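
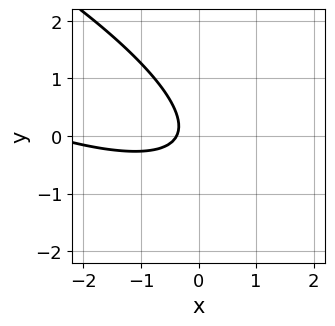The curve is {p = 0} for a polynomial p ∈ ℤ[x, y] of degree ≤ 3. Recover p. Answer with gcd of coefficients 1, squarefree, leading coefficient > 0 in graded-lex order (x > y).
(a) deg p = 2. A generic line meets the curve in up to 2 points.
(b) Checking where it meets the axes: the curve avoids every integer y-axis point in the box.
(c) Solving for integer coefficients yields p as stated.

x^2 + 3*x*y + 3*y^2 + 3*x + 1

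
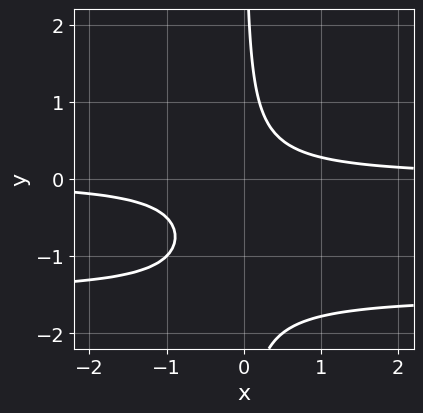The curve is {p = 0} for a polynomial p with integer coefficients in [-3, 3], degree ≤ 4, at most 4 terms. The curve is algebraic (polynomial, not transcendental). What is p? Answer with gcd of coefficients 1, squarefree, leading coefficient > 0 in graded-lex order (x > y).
(a) deg p = 3.
(b) Checking where it meets the axes: no x-intercept at any integer in the box; it misses every integer gridline on the y-axis.
(c) Assembling these constraints gives the stated polynomial.

2*x*y^2 + 3*x*y - 1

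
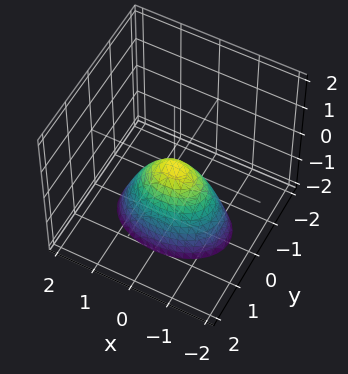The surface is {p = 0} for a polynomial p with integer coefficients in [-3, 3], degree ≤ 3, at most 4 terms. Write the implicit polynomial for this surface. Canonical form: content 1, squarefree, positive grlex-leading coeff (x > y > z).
1. Degree: a single bowl opening along one axis; a quadric, so deg p = 2.
2. Symmetries: the y ↦ −y reflection is a symmetry, so y appears only in even powers; mirror symmetry x ↦ −x ⇒ only even powers of x.
3. From the visible intercepts: it meets the x-axis at x = 0 (among the integer gridlines); one y-axis crossing is at y = 0.
4. These observations pin down the coefficients.

x^2 + 2*y^2 + z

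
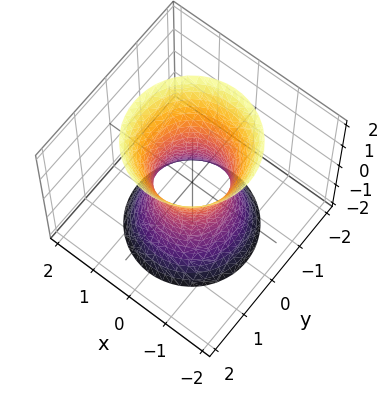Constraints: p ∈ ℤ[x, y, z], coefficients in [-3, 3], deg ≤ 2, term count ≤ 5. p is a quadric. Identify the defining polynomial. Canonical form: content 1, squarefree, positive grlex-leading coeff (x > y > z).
(a) Degree: an hourglass — one-sheet hyperboloid; a quadric, so deg p = 2.
(b) Symmetries: it's symmetric under z → −z, forcing even powers of z; the surface is invariant under rotation about z: p = q(x² + y², z).
(c) Reading off the gridlines: a circular section at z = -2 has radius between 1 and 2; the surface avoids every integer z-axis point in the box.
(d) Putting this together gives p.

3*x^2 + 3*y^2 - z^2 - 2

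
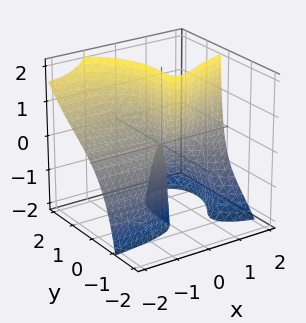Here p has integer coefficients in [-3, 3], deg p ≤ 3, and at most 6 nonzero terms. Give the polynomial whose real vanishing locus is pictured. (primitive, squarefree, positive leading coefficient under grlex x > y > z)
(a) Degree: the shape is more complex than any degree-2 surface, so deg p = 3.
(b) Reading off the gridlines: the visible z-axis segment lies entirely on the surface; every point of the x-axis in the box is on the surface; it crosses the y-axis at the gridline y = 0.
(c) Matching integer coefficients to the picture gives p.

3*x^2*y - 2*x^2*z + 3*x*y*z + 2*y^3 + 3*x*z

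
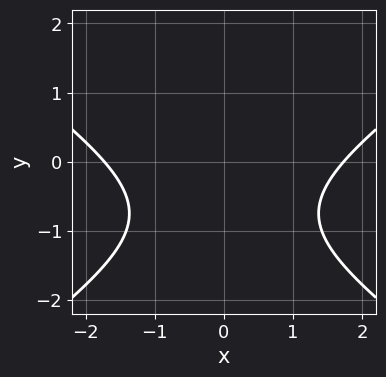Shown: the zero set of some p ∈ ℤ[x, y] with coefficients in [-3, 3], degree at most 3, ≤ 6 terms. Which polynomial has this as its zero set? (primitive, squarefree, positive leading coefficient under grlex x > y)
x^2 - 2*y^2 - 3*y - 3

Degree: the shape is more complex than any degree-1 curve, so deg p = 2.
Symmetries: the x ↦ −x reflection is a symmetry, so x appears only in even powers.
Checking where it meets the axes: it misses every integer gridline on the y-axis.
Solving for integer coefficients yields p as stated.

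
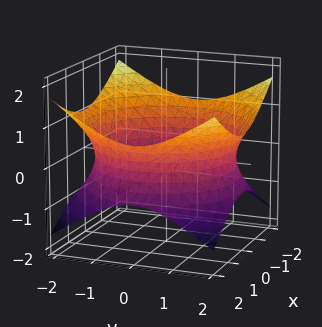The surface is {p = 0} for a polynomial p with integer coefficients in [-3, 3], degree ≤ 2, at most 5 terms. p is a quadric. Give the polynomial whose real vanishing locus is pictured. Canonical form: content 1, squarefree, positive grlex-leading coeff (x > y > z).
First, the degree is 2 — an hourglass — one-sheet hyperboloid; a quadric.
Next, symmetries: the z-axis is an axis of rotation, so x and y enter only as x² + y²; it's symmetric under z → −z, forcing even powers of z.
Then, observable constraints: it misses every integer gridline on the z-axis; a circular section at z = 0 has radius between 1 and 2.
Finally, solving for integer coefficients yields p as stated.

x^2 + y^2 - 2*z^2 - 3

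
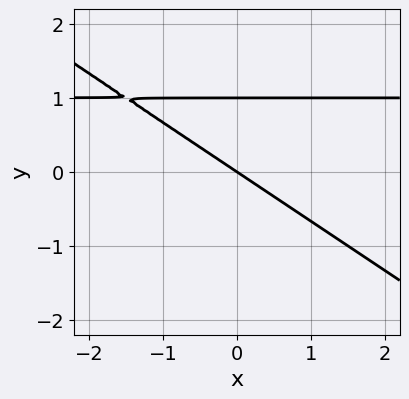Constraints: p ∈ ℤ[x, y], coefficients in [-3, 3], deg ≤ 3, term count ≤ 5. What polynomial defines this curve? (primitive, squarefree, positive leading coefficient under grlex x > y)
2*x*y + 3*y^2 - 2*x - 3*y

The degree is 2 — no degree-1 curve has this shape.
Against the integer gridlines: one x-axis crossing is at x = 0; among the integer gridlines, it crosses the y-axis at y ∈ {0, 1}.
These observations pin down the coefficients.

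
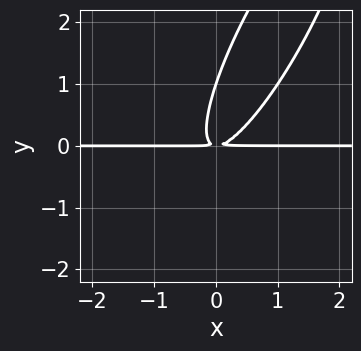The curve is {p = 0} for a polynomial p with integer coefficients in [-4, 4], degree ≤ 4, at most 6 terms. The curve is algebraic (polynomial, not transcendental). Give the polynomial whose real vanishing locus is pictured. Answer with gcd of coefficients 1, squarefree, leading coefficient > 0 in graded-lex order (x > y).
The degree is 3 — no degree-2 curve has this shape.
Against the integer gridlines: one y-axis crossing is at y = 1; every point of the x-axis in the box is on the curve.
Assembling these constraints gives the stated polynomial.

3*x^2*y - 3*x*y^2 + y^3 - y^2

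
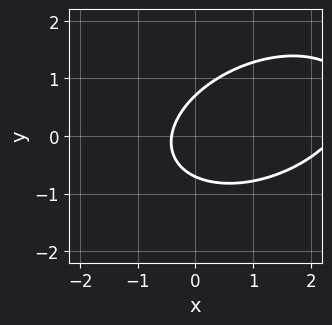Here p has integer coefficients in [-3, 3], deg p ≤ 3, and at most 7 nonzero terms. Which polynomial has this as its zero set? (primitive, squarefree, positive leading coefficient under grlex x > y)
x^2 - x*y + 2*y^2 - 2*x - 1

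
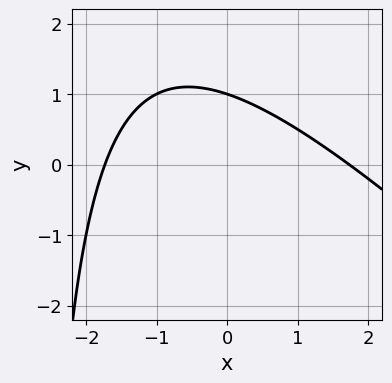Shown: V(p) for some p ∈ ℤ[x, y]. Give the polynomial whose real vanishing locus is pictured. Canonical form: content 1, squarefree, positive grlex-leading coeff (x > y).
1. Degree: the shape is more complex than any degree-1 curve, so deg p = 2.
2. Reading off the gridlines: it meets the y-axis at y = 1 (among the integer gridlines).
3. Assembling these constraints gives the stated polynomial.

x^2 + x*y + 3*y - 3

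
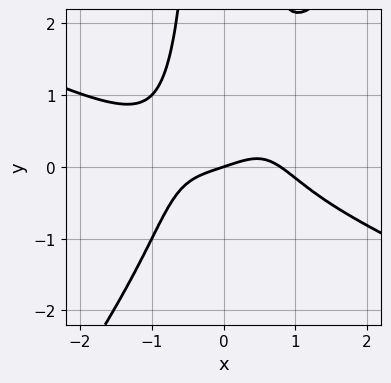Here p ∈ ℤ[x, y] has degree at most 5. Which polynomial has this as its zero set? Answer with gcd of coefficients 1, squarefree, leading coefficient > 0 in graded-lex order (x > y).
2*x^4 + 3*x^3*y - 3*x^2*y^2 - x + 3*y

(a) deg p = 4. No degree-3 curve has this shape.
(b) Checking where it meets the axes: it crosses the x-axis at the gridline x = 0; it meets the y-axis at y = 0 (among the integer gridlines).
(c) Matching integer coefficients to the picture gives p.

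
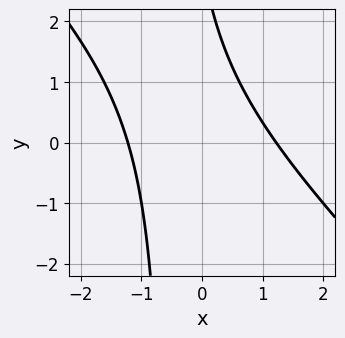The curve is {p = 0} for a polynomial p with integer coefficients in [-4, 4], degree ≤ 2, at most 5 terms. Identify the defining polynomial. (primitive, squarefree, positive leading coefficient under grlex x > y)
2*x^2 + 2*x*y + y - 3

(a) deg p = 2.
(b) Checking where it meets the axes: no y-intercept at any integer in the box.
(c) These observations pin down the coefficients.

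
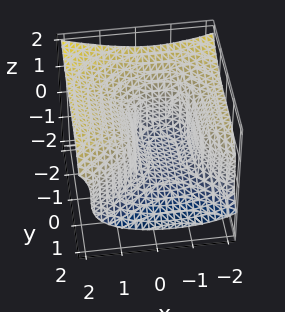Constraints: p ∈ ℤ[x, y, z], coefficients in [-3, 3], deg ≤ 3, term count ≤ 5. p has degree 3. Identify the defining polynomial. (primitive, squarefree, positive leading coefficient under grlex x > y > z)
(a) Degree: no degree-2 surface has this shape, so deg p = 3.
(b) From the axis intercepts and sections: one y-axis crossing is at y = -1.
(c) Together with the visible shape, these determine p as stated.

y^3 + 3*z^3 - 2*x^2 - 2*x + 1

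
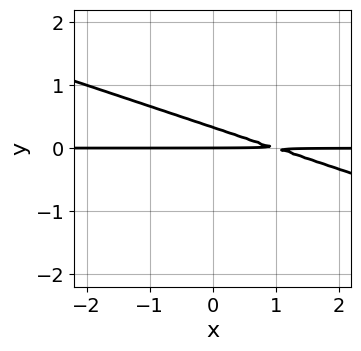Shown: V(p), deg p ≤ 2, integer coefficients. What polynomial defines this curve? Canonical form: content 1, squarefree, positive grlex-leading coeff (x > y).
x*y + 3*y^2 - y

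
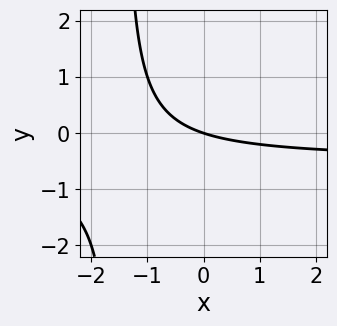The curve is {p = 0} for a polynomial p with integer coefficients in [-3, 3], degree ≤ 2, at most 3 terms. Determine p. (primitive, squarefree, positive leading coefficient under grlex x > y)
2*x*y + x + 3*y

deg p = 2.
Checking where it meets the axes: it crosses the y-axis at the gridline y = 0; one x-axis crossing is at x = 0.
The integer polynomial consistent with all of this is the stated p.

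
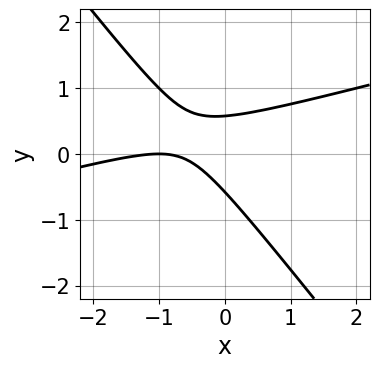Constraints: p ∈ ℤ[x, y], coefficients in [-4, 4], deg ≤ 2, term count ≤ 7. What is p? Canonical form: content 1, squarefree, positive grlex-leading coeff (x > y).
x^2 - 3*x*y - 3*y^2 + 2*x + 1

1. Degree: no degree-1 curve has this shape, so deg p = 2.
2. Reading off the gridlines: one x-axis crossing is at x = -1.
3. Matching integer coefficients to the picture gives p.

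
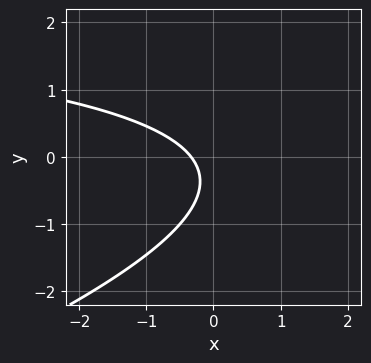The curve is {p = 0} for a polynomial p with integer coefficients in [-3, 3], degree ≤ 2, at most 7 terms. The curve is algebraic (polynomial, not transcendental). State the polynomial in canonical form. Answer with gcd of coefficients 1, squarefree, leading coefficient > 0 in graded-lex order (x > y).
Degree: a generic line meets the curve in up to 2 points, so deg p = 2.
From the axis intercepts and sections: no y-intercept at any integer in the box.
The integer polynomial consistent with all of this is the stated p.

x*y - 3*y^2 - 3*x - 2*y - 1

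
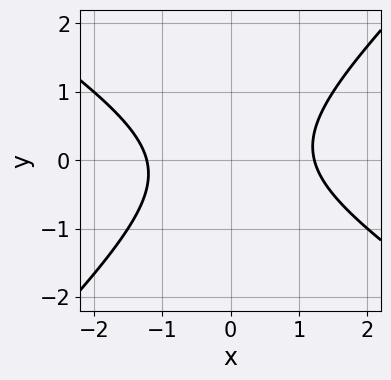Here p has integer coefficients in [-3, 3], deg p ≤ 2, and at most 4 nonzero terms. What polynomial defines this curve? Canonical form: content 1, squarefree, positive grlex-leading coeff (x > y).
(a) Degree: a generic line meets the curve in up to 2 points, so deg p = 2.
(b) From the visible intercepts: no y-intercept at any integer in the box.
(c) Assembling these constraints gives the stated polynomial.

2*x^2 + x*y - 3*y^2 - 3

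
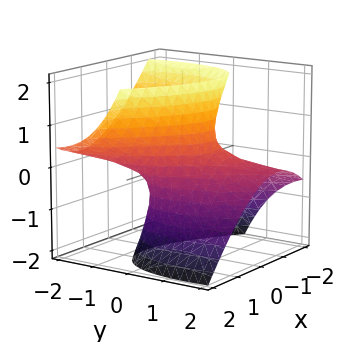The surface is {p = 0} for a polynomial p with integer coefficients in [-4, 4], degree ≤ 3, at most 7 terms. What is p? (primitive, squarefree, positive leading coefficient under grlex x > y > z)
First, degree: the shape is more complex than any degree-1 surface, so deg p = 2.
Next, checking where it meets the axes: the surface avoids every integer z-axis point in the box; the y-axis gridline crossings are at y ∈ {-1, 1}.
Finally, these observations pin down the coefficients.

2*x^2 + 2*x*y + y^2 + 3*y*z - z^2 - 1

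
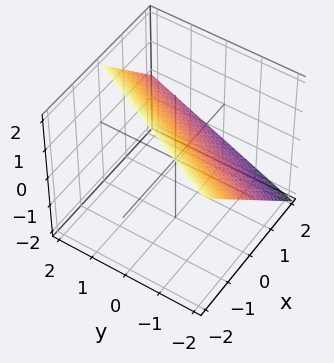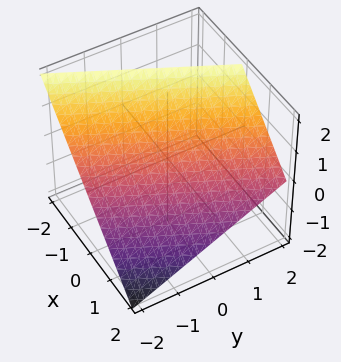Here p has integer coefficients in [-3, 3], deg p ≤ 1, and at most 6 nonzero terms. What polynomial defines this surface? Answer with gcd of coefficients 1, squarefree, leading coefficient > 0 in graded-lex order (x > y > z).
2*x - y + 2*z - 2

The degree is 1 — the surface is flat (a plane).
Against the integer gridlines: it meets the x-axis at x = 1 (among the integer gridlines); it crosses the y-axis at the gridline y = -2; it meets the z-axis at z = 1 (among the integer gridlines).
Fitting integer coefficients to these (and the overall shape) gives p.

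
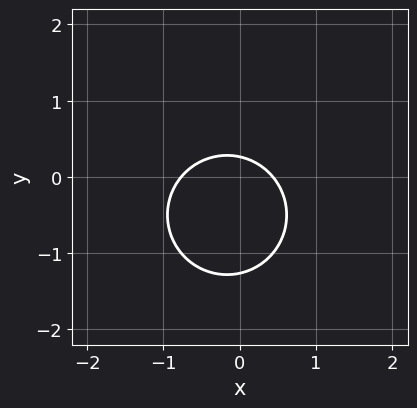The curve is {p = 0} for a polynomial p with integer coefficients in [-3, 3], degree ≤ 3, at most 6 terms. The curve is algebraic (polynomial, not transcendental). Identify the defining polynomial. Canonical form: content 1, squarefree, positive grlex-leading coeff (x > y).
3*x^2 + 3*y^2 + x + 3*y - 1

(a) deg p = 2. A generic line meets the curve in up to 2 points.
(b) The integer polynomial consistent with all of this is the stated p.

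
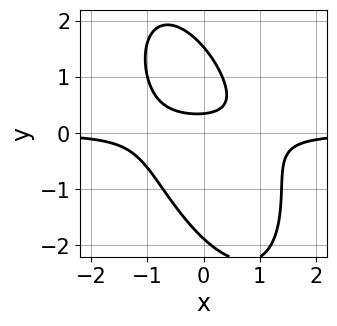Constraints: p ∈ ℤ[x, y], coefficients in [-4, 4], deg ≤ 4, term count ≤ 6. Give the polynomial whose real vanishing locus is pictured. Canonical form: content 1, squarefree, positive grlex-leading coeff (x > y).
3*x^2*y + 2*x*y^2 + y^3 - 3*y + 1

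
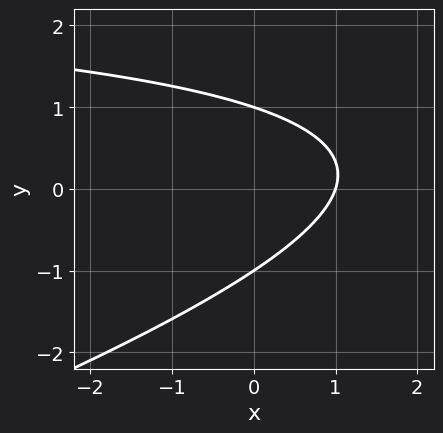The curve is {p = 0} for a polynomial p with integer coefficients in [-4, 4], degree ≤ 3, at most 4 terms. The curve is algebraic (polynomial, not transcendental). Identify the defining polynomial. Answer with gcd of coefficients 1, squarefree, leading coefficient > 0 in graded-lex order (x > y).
x*y - 3*y^2 - 3*x + 3

First, degree: the shape is more complex than any degree-1 curve, so deg p = 2.
Next, from the axis intercepts and sections: among the integer gridlines, it crosses the y-axis at y ∈ {-1, 1}; one x-axis crossing is at x = 1.
Finally, together with the visible shape, these determine p as stated.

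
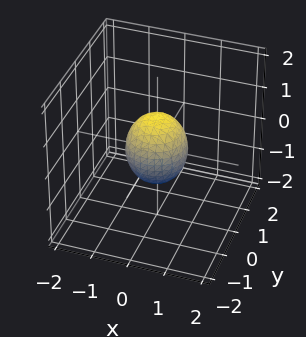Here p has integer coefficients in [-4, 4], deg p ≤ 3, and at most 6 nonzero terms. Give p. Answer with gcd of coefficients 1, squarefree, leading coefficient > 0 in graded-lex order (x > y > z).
3*x^2 + 3*y^2 + 2*z^2 - 2

1. deg p = 2. A closed, bounded, convex surface; a quadric.
2. Symmetries: it's symmetric under z → −z, forcing even powers of z; every cross-section ⟂ z is a circle, so x, y appear only via x² + y².
3. Against the integer gridlines: a circular section at z = 0 has radius between 0 and 1; the z-axis gridline crossings are at z ∈ {-1, 1}.
4. Solving for integer coefficients yields p as stated.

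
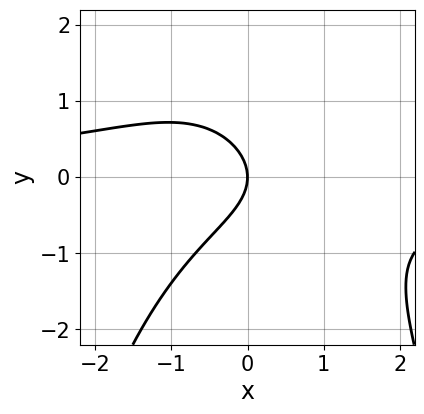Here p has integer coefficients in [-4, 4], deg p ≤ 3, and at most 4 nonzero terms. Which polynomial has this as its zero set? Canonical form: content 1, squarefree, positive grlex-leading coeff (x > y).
First, deg p = 3.
Then, from the visible intercepts: one y-axis crossing is at y = 0; it crosses the x-axis at the gridline x = 0.
Finally, putting this together gives p.

2*x^2*y + 3*y^2 + 3*x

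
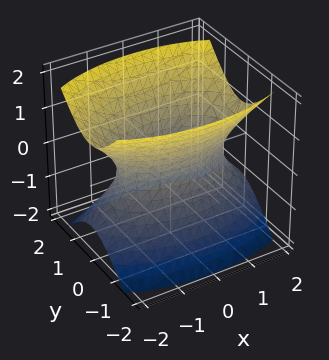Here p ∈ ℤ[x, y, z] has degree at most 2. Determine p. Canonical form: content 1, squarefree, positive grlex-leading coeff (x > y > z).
First, deg p = 2. An hourglass — one-sheet hyperboloid; a quadric.
Then, symmetries: mirror symmetry x ↦ −x ⇒ only even powers of x; the y ↦ −y reflection is a symmetry, so y appears only in even powers; it's symmetric under z → −z, forcing even powers of z.
Next, reading off the gridlines: the surface avoids every integer z-axis point in the box.
Finally, assembling these constraints gives the stated polynomial.

x^2 + 3*y^2 - 2*z^2 - 2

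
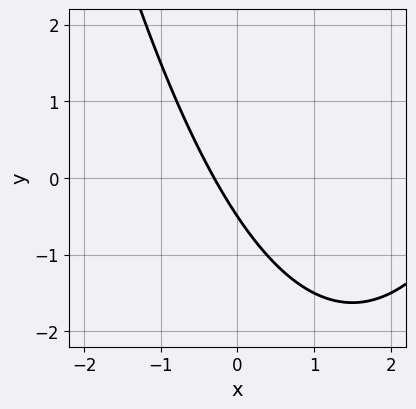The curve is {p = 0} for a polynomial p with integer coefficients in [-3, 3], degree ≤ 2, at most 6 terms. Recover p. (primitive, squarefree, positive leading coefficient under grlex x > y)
First, deg p = 2. A generic line meets the curve in up to 2 points.
Finally, putting this together gives p.

x^2 - 3*x - 2*y - 1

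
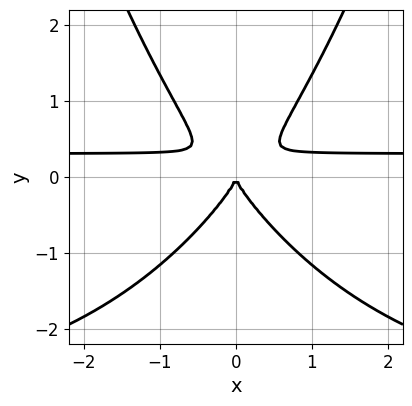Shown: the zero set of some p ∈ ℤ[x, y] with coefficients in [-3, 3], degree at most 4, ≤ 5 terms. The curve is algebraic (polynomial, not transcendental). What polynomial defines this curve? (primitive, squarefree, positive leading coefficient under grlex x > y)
x^2*y^2 + 3*x^2*y - 2*y^3 - x^2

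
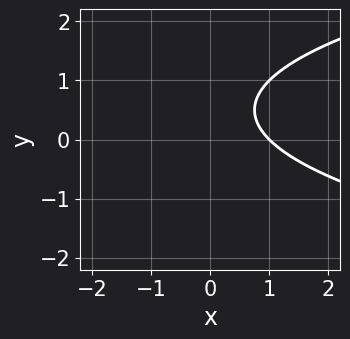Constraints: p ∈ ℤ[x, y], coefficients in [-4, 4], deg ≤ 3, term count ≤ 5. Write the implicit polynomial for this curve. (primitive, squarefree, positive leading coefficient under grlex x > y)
y^2 - x - y + 1

(a) The degree is 2 — a generic line meets the curve in up to 2 points.
(b) From the axis intercepts and sections: it crosses the x-axis at the gridline x = 1; it misses every integer gridline on the y-axis.
(c) These observations pin down the coefficients.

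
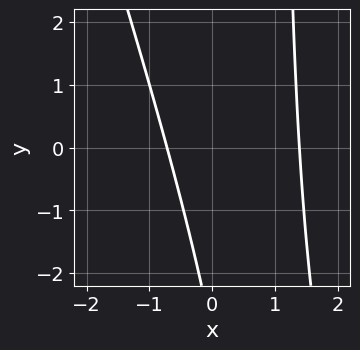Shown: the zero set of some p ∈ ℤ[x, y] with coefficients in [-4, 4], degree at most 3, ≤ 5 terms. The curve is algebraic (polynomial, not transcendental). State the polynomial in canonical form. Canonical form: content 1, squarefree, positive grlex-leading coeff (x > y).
First, the degree is 2 — no degree-1 curve has this shape.
Then, from the visible intercepts: the curve avoids every integer y-axis point in the box.
Finally, putting this together gives p.

3*x^2 + x*y - 2*x - y - 3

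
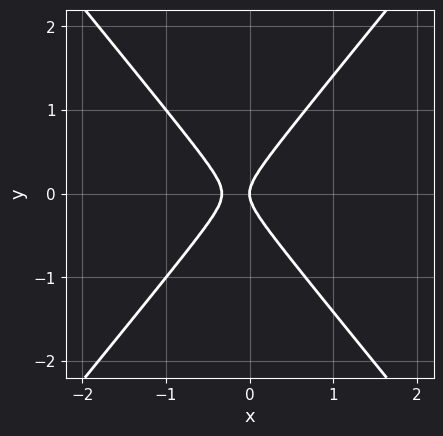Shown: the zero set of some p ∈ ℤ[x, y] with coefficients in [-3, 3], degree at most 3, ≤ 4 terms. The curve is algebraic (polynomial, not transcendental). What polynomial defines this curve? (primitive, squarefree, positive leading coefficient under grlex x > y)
3*x^2 - 2*y^2 + x

deg p = 2.
Symmetries: it's symmetric under y → −y, forcing even powers of y.
From the axis intercepts and sections: it crosses the x-axis at the gridline x = 0; it meets the y-axis at y = 0 (among the integer gridlines).
Matching integer coefficients to the picture gives p.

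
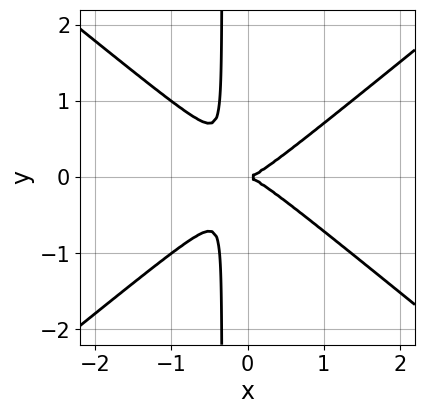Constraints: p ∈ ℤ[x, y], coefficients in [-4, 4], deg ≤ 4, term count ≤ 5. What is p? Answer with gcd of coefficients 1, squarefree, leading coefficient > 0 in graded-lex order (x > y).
2*x^3 - 3*x*y^2 - y^2

First, the degree is 3 — a generic line meets the curve in up to 3 points.
Then, symmetries: mirror symmetry y ↦ −y ⇒ only even powers of y.
Next, against the integer gridlines: it crosses the x-axis at the gridline x = 0; it crosses the y-axis at the gridline y = 0.
Finally, the integer polynomial consistent with all of this is the stated p.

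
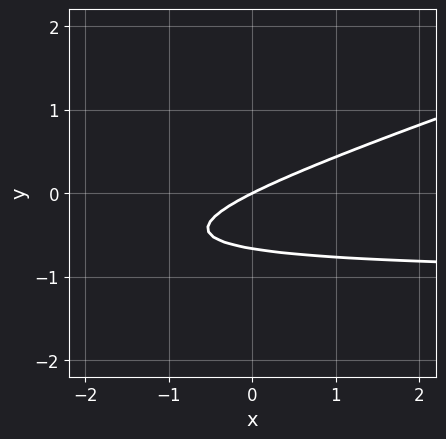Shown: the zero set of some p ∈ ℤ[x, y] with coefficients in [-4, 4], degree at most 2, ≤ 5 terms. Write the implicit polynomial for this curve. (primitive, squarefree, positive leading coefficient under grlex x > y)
x*y - 3*y^2 + x - 2*y

deg p = 2.
Observable constraints: it meets the x-axis at x = 0 (among the integer gridlines); it meets the y-axis at y = 0 (among the integer gridlines).
Matching integer coefficients to the picture gives p.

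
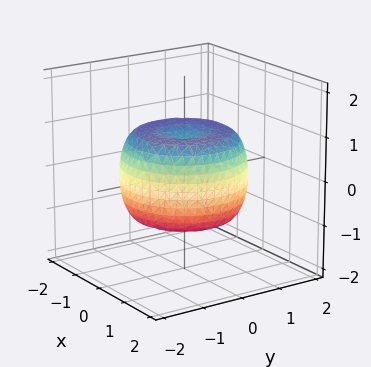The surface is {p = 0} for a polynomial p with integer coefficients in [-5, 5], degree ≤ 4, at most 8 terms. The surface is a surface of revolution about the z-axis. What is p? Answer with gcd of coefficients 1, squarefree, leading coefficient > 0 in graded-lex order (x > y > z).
2*x^4 + 4*x^2*y^2 + 2*y^4 - 3*x^2 - 3*y^2 + 3*z^2 - 2

Degree: the shape is more complex than any degree-3 surface, so deg p = 4.
By symmetry, the surface is invariant under rotation about z: p = q(x² + y², z).
From the axis intercepts and sections: a circular section at z = 1 has radius between 0 and 1.
Solving for integer coefficients yields p as stated.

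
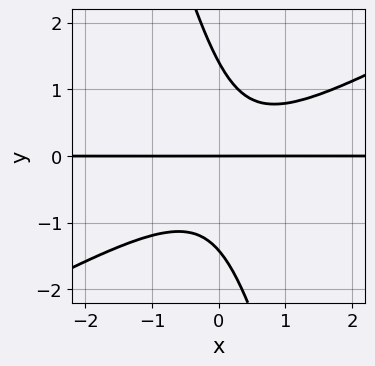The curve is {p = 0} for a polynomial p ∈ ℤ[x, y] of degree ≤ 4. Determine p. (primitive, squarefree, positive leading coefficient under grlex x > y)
1. deg p = 3.
2. From the visible intercepts: one y-axis crossing is at y = 0; the visible x-axis segment lies entirely on the curve.
3. Assembling these constraints gives the stated polynomial.

2*x^2*y - 3*x*y^2 - y^3 - x*y + 2*y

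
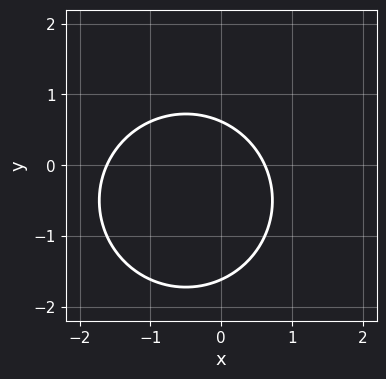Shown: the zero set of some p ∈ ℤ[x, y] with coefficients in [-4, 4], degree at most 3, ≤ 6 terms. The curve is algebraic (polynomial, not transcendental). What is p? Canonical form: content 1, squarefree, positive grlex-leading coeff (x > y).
First, the degree is 2 — no degree-1 curve has this shape.
Finally, solving for integer coefficients yields p as stated.

x^2 + y^2 + x + y - 1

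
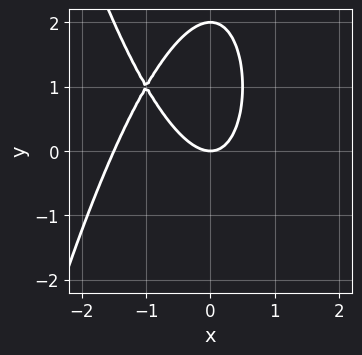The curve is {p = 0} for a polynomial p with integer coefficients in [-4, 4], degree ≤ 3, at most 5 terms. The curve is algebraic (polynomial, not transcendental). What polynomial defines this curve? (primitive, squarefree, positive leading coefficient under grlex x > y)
deg p = 3.
Against the integer gridlines: one x-axis crossing is at x = 0; the y-axis gridline crossings are at y ∈ {0, 2}.
Putting this together gives p.

2*x^3 + 3*x^2 + y^2 - 2*y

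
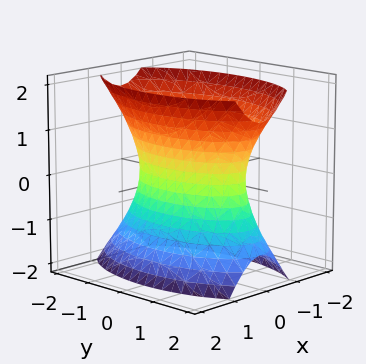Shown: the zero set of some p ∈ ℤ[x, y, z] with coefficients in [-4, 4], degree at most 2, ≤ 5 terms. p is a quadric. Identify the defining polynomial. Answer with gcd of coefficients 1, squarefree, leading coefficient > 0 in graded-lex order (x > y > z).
First, deg p = 2.
Then, symmetries: the z ↦ −z reflection is a symmetry, so z appears only in even powers; it's symmetric under x → −x, forcing even powers of x; the y ↦ −y reflection is a symmetry, so y appears only in even powers.
Next, from the axis intercepts and sections: no z-intercept at any integer in the box.
Finally, solving for integer coefficients yields p as stated.

3*x^2 + y^2 - z^2 - 2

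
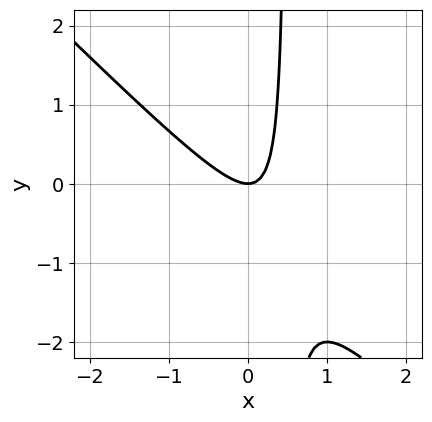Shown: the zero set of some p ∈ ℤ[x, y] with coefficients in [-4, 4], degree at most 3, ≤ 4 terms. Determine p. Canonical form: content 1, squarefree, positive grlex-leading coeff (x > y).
(a) Degree: a generic line meets the curve in up to 2 points, so deg p = 2.
(b) From the visible intercepts: one y-axis crossing is at y = 0; it meets the x-axis at x = 0 (among the integer gridlines).
(c) Assembling these constraints gives the stated polynomial.

2*x^2 + 2*x*y - y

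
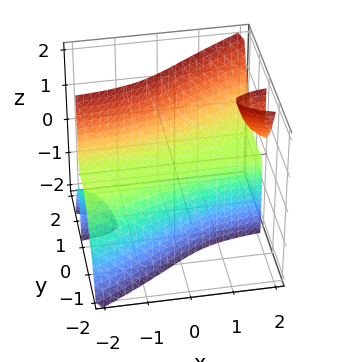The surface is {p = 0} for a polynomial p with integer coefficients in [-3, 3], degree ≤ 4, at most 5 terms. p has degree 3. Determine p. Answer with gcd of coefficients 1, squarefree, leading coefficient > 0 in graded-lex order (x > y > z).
x*y^2 + 2*x*y*z - 3*y^3 + z

First, I count 3 distinct pieces.
Then, the degree is 3 — a generic line meets the surface in up to 3 points.
Then, reading off the gridlines: every point of the x-axis in the box is on the surface; it meets the z-axis at z = 0 (among the integer gridlines); one y-axis crossing is at y = 0.
Finally, fitting integer coefficients to these (and the overall shape) gives p.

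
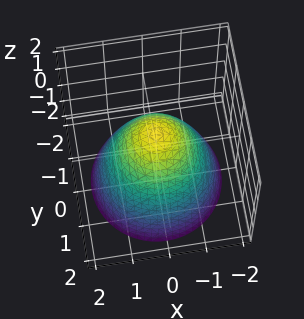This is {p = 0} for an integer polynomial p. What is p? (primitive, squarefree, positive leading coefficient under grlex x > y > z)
1. The degree is 2 — a generic line meets the surface in up to 2 points.
2. Symmetry: the z-axis is an axis of rotation, so x and y enter only as x² + y².
3. Against the integer gridlines: a circular section at z = -2 has radius between 1 and 2; it crosses the z-axis at the gridline z = 1.
4. Solving for integer coefficients yields p as stated.

x^2 + y^2 + z - 1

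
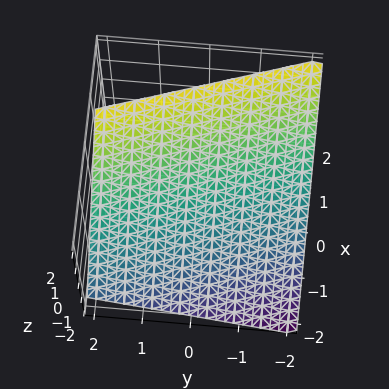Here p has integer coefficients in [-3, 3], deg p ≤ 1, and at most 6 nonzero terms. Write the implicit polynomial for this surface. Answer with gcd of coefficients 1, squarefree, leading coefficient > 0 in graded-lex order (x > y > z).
3*x + y - 3*z + 2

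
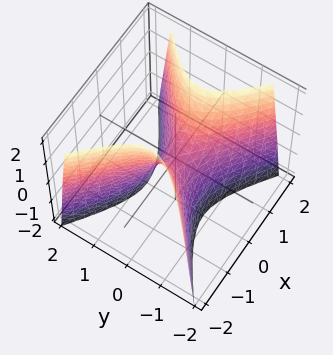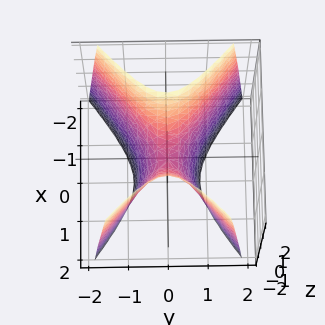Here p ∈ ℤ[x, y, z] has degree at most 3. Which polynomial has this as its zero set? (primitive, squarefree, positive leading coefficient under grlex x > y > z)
2*x^2 - 3*y^2 - z

First, the degree is 2 — a hyperbolic paraboloid; a quadric.
Next, symmetries: mirror symmetry y ↦ −y ⇒ only even powers of y; mirror symmetry x ↦ −x ⇒ only even powers of x.
Then, from the visible intercepts: it crosses the x-axis at the gridline x = 0; it crosses the y-axis at the gridline y = 0; it crosses the z-axis at the gridline z = 0.
Finally, together with the visible shape, these determine p as stated.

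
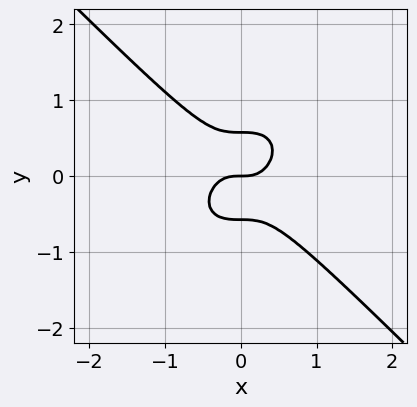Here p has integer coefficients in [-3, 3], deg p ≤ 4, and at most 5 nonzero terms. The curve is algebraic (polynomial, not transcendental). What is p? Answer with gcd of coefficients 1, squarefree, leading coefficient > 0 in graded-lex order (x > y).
3*x^3 + 3*y^3 - y

(a) deg p = 3.
(b) From the axis intercepts and sections: one y-axis crossing is at y = 0; one x-axis crossing is at x = 0.
(c) Fitting integer coefficients to these (and the overall shape) gives p.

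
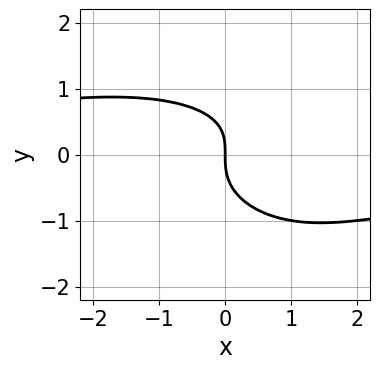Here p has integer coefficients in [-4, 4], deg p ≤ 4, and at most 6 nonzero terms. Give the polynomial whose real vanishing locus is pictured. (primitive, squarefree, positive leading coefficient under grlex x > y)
Degree: the shape is more complex than any degree-3 curve, so deg p = 4.
Checking where it meets the axes: one y-axis crossing is at y = 0; it meets the x-axis at x = 0 (among the integer gridlines).
Matching integer coefficients to the picture gives p.

y^4 + x^2*y + 3*y^3 + 3*x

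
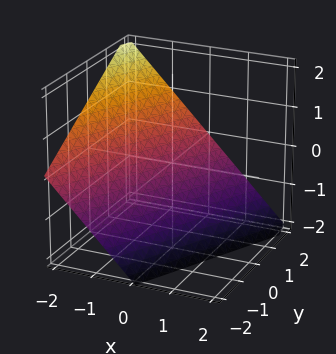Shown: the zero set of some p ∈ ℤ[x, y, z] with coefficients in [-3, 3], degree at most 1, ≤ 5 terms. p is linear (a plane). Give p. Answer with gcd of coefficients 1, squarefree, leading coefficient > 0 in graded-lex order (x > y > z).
2*x - y + 2*z + 2

deg p = 1.
From the visible intercepts: it crosses the x-axis at the gridline x = -1; one y-axis crossing is at y = 2.
Matching integer coefficients to the picture gives p.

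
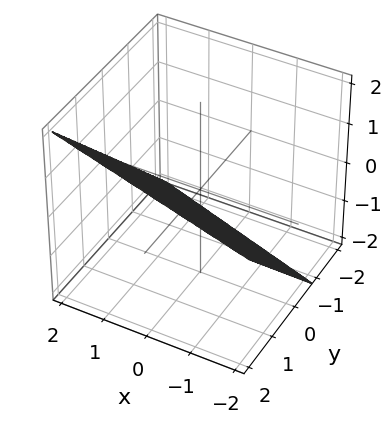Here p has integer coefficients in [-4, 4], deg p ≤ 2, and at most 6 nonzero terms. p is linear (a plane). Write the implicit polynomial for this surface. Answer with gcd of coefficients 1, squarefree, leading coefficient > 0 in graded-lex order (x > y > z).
x + 3*y - 3*z - 2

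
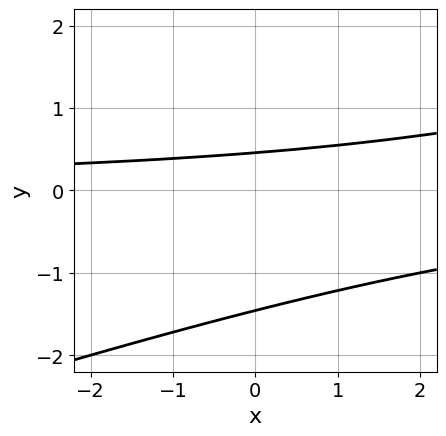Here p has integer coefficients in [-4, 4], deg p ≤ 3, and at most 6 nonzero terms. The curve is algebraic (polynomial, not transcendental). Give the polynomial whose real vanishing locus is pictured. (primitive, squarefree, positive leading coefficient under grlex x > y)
(a) Degree: no degree-1 curve has this shape, so deg p = 2.
(b) Observable constraints: it misses every integer gridline on the x-axis.
(c) Putting this together gives p.

x*y - 3*y^2 - 3*y + 2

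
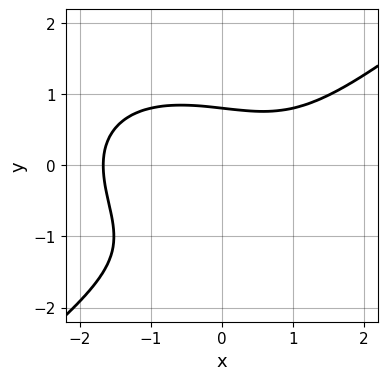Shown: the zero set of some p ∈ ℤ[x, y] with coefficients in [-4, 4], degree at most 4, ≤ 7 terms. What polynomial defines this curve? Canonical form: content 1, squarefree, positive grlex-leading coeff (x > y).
x^3 - 2*y^3 - 3*y^2 - x + 3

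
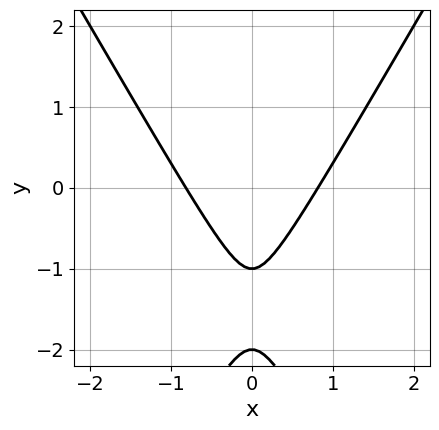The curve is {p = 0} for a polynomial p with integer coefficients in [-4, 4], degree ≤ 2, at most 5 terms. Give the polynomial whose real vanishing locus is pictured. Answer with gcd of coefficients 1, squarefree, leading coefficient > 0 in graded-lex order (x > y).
3*x^2 - y^2 - 3*y - 2

First, deg p = 2. The shape is more complex than any degree-1 curve.
Next, symmetries: mirror symmetry x ↦ −x ⇒ only even powers of x.
Next, reading off the gridlines: among the integer gridlines, it crosses the y-axis at y ∈ {-2, -1}.
Finally, solving for integer coefficients yields p as stated.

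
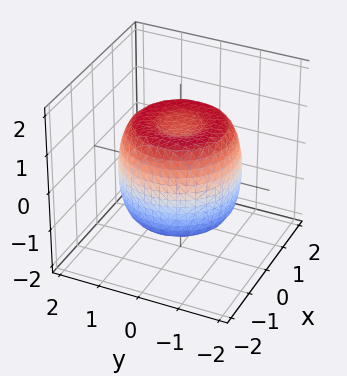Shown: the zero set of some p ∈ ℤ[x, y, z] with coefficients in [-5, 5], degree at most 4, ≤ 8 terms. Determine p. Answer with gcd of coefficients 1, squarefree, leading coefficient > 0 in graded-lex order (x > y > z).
2*x^4 + 4*x^2*y^2 + 2*y^4 - 3*x^2 - 3*y^2 + 2*z^2 - 2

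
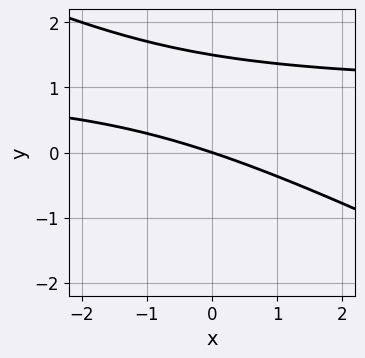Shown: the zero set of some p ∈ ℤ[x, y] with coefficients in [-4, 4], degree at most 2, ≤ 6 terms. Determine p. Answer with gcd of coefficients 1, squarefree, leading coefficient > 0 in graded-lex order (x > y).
x*y + 2*y^2 - x - 3*y

deg p = 2. The shape is more complex than any degree-1 curve.
Checking where it meets the axes: it crosses the y-axis at the gridline y = 0; one x-axis crossing is at x = 0.
Assembling these constraints gives the stated polynomial.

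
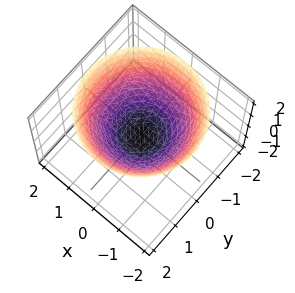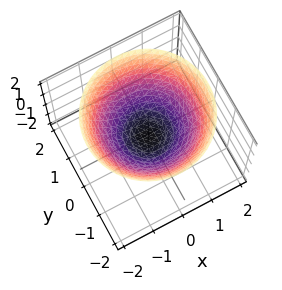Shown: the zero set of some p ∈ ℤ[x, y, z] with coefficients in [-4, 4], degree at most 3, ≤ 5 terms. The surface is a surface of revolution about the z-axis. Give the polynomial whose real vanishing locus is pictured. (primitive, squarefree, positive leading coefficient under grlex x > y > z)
2*x^2 + 2*y^2 - 3*z - 1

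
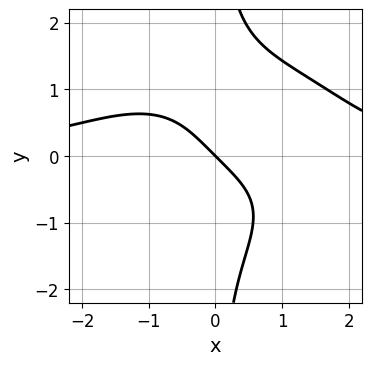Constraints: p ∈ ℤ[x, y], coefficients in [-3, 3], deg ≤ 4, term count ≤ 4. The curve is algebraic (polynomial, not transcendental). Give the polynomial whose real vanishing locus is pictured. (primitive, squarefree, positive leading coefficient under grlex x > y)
(a) deg p = 4. No degree-3 curve has this shape.
(b) Checking where it meets the axes: one x-axis crossing is at x = 0; it meets the y-axis at y = 0 (among the integer gridlines).
(c) Together with the visible shape, these determine p as stated.

x^3*y + 2*x*y^3 - 3*x - 3*y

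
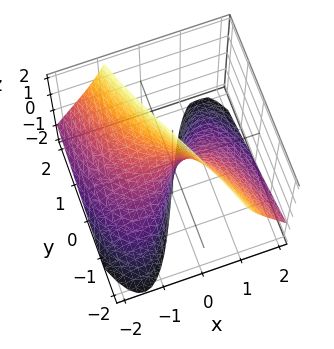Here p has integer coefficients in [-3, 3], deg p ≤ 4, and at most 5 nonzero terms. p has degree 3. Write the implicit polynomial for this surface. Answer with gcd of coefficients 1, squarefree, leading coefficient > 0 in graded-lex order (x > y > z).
First, deg p = 3. No degree-2 surface has this shape.
Then, observable constraints: it meets the y-axis at y = 0 (among the integer gridlines); it meets the x-axis at x = 0 (among the integer gridlines); every point of the z-axis in the box is on the surface.
Finally, fitting integer coefficients to these (and the overall shape) gives p.

x^3 + 3*x*z + 3*y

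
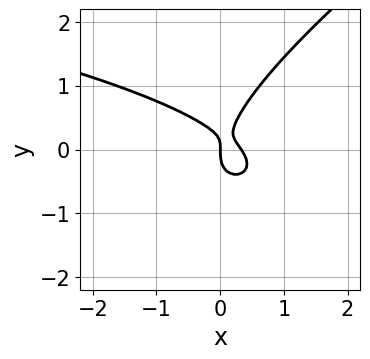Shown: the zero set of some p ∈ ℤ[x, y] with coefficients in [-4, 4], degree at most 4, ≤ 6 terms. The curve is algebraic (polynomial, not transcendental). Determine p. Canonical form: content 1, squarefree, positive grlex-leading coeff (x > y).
2*x*y^2 - 3*y^3 + 3*x^2 + 2*x*y - x

deg p = 3. A generic line meets the curve in up to 3 points.
Against the integer gridlines: it meets the y-axis at y = 0 (among the integer gridlines); one x-axis crossing is at x = 0.
These observations pin down the coefficients.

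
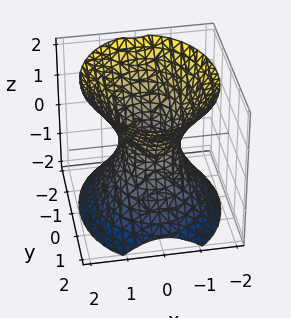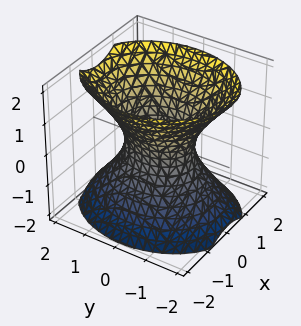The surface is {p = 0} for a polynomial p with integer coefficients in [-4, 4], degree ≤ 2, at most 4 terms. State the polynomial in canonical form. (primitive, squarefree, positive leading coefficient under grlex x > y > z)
3*x^2 + 2*y^2 - 2*z^2 - 2

1. The degree is 2 — one connected sheet with a waist; a quadric.
2. Symmetries: mirror symmetry y ↦ −y ⇒ only even powers of y; the x ↦ −x reflection is a symmetry, so x appears only in even powers; it's symmetric under z → −z, forcing even powers of z.
3. Reading off the gridlines: the y-axis gridline crossings are at y ∈ {-1, 1}; no z-intercept at any integer in the box.
4. Solving for integer coefficients yields p as stated.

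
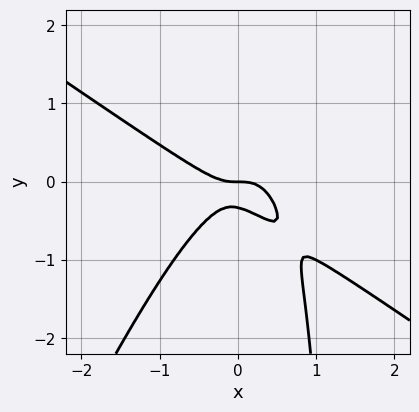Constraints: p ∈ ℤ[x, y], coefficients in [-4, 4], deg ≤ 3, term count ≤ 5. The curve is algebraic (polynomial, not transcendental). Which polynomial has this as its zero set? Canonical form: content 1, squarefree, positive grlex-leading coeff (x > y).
3*x^3 + 3*x^2*y - 2*x*y^2 + 3*y^2 + y

First, degree: no degree-2 curve has this shape, so deg p = 3.
Next, from the axis intercepts and sections: it meets the x-axis at x = 0 (among the integer gridlines); it crosses the y-axis at the gridline y = 0.
Finally, together with the visible shape, these determine p as stated.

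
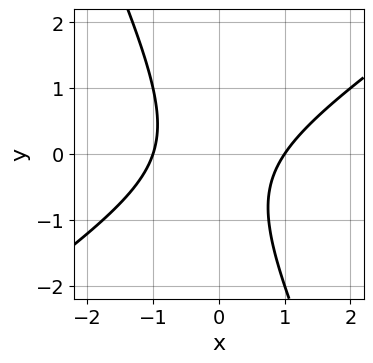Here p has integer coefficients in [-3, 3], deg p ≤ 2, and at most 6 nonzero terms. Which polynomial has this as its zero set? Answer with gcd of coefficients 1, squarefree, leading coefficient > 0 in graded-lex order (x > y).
3*x^2 - 3*x*y - 2*y^2 - y - 3

(a) The degree is 2 — no degree-1 curve has this shape.
(b) From the visible intercepts: among the integer gridlines, it crosses the x-axis at x ∈ {-1, 1}; it misses every integer gridline on the y-axis.
(c) Solving for integer coefficients yields p as stated.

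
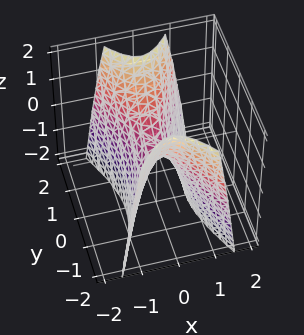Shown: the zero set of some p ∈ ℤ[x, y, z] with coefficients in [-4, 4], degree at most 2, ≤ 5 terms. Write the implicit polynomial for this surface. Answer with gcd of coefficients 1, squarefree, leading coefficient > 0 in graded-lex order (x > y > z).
(a) The degree is 2 — a hyperbolic paraboloid; a quadric.
(b) Symmetries: the x ↦ −x reflection is a symmetry, so x appears only in even powers; it's symmetric under y → −y, forcing even powers of y.
(c) Reading off the gridlines: it crosses the x-axis at the gridline x = 0; one z-axis crossing is at z = 0.
(d) Fitting integer coefficients to these (and the overall shape) gives p.

3*x^2 - y^2 + z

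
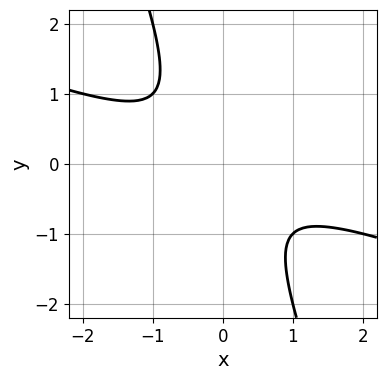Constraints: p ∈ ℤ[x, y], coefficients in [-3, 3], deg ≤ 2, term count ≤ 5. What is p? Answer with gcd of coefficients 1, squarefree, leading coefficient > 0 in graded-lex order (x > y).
(a) Degree: a generic line meets the curve in up to 2 points, so deg p = 2.
(b) Checking where it meets the axes: the curve avoids every integer y-axis point in the box; it misses every integer gridline on the x-axis.
(c) Assembling these constraints gives the stated polynomial.

x^2 + 3*x*y + y^2 + 1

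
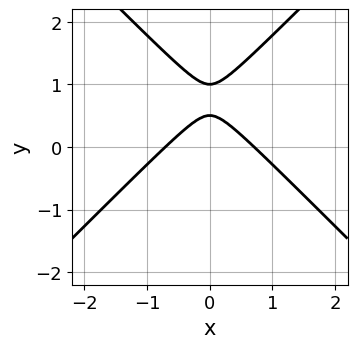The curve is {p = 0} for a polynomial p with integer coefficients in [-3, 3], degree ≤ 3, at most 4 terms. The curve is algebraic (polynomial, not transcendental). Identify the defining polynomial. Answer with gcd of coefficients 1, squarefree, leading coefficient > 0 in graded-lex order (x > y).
(a) Degree: no degree-1 curve has this shape, so deg p = 2.
(b) Symmetries: it's symmetric under x → −x, forcing even powers of x.
(c) Against the integer gridlines: it meets the y-axis at y = 1 (among the integer gridlines).
(d) Assembling these constraints gives the stated polynomial.

2*x^2 - 2*y^2 + 3*y - 1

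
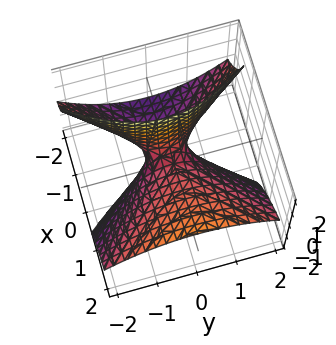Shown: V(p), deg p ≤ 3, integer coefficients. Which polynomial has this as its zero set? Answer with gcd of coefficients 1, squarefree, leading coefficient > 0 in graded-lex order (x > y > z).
x^2 - 2*x*z - y^2 - z

(a) The degree is 2 — the shape is more complex than any degree-1 surface.
(b) Reading off the gridlines: it crosses the y-axis at the gridline y = 0; it crosses the x-axis at the gridline x = 0; one z-axis crossing is at z = 0.
(c) Fitting integer coefficients to these (and the overall shape) gives p.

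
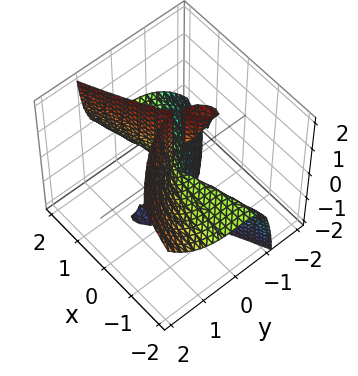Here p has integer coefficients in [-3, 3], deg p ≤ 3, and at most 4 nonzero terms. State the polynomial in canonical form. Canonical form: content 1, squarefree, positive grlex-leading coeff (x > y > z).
2*x^2*z - 3*x*y*z - 3*y^3

I count 2 distinct pieces. They look like related sheets of one shape, so recover p as a whole.
Degree: no degree-2 surface has this shape, so deg p = 3.
Reading off the gridlines: the visible z-axis segment lies entirely on the surface; every point of the x-axis in the box is on the surface; it crosses the y-axis at the gridline y = 0.
The integer polynomial consistent with all of this is the stated p.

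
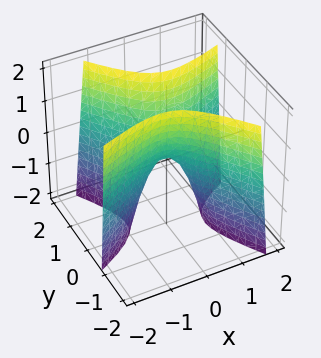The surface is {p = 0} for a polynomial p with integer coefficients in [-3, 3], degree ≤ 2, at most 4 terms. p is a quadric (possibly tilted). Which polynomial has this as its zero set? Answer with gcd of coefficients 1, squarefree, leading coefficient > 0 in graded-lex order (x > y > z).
2*x^2 - 3*x*y - 3*y^2 + z

1. The degree is 2 — a generic line meets the surface in up to 2 points.
2. Checking where it meets the axes: one x-axis crossing is at x = 0; it meets the y-axis at y = 0 (among the integer gridlines); one z-axis crossing is at z = 0.
3. Putting this together gives p.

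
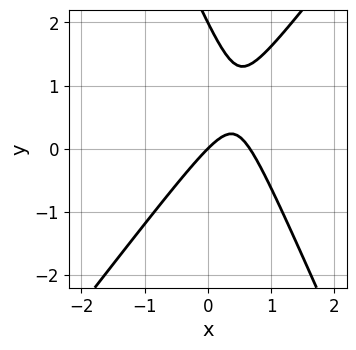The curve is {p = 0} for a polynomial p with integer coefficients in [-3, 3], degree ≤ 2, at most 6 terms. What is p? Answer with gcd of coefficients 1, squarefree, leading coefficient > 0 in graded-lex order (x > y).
3*x^2 - x*y - y^2 - 2*x + 2*y

Degree: no degree-1 curve has this shape, so deg p = 2.
From the axis intercepts and sections: the y-axis gridline crossings are at y ∈ {0, 2}; it meets the x-axis at x = 0 (among the integer gridlines).
Solving for integer coefficients yields p as stated.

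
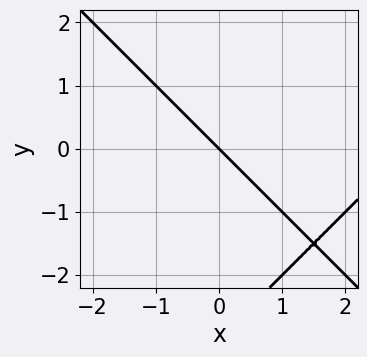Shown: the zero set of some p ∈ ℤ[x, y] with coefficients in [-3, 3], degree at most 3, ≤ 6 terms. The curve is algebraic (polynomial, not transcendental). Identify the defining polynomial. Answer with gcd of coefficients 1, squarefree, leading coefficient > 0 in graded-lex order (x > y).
x^2 - y^2 - 3*x - 3*y

(a) deg p = 2. The shape is more complex than any degree-1 curve.
(b) Reading off the gridlines: it meets the y-axis at y = 0 (among the integer gridlines); it meets the x-axis at x = 0 (among the integer gridlines).
(c) Matching integer coefficients to the picture gives p.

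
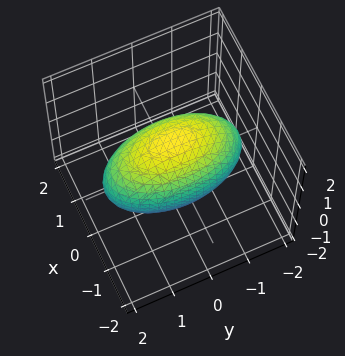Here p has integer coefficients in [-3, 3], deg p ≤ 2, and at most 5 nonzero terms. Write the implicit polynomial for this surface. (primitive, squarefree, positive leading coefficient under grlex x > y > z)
deg p = 2.
Symmetries: it's symmetric under z → −z, forcing even powers of z; the y ↦ −y reflection is a symmetry, so y appears only in even powers; it's symmetric under x → −x, forcing even powers of x.
From the axis intercepts and sections: the x-axis gridline crossings are at x ∈ {-1, 1}.
Putting this together gives p.

3*x^2 + y^2 + 2*z^2 - 3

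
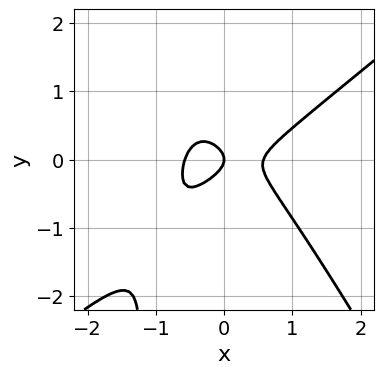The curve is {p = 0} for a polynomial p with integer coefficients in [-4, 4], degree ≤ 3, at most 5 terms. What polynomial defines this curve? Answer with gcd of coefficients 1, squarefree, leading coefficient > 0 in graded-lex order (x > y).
(a) The degree is 3 — no degree-2 curve has this shape.
(b) From the visible intercepts: one y-axis crossing is at y = 0; it meets the x-axis at x = 0 (among the integer gridlines).
(c) Putting this together gives p.

3*x^3 - 2*x^2*y - 2*x*y^2 - 3*y^2 - x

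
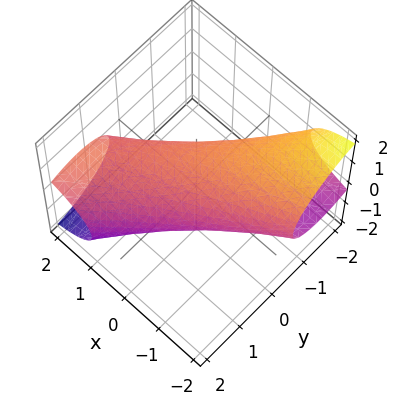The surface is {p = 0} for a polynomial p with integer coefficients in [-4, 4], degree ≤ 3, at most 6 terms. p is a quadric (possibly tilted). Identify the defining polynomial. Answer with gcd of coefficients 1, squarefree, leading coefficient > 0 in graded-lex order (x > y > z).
x^2 - 3*x*y + 2*y^2 + 2*y*z + 3*z^2 - 2

1. Degree: the shape is more complex than any degree-1 surface, so deg p = 2.
2. Reading off the gridlines: the y-axis gridline crossings are at y ∈ {-1, 1}.
3. Assembling these constraints gives the stated polynomial.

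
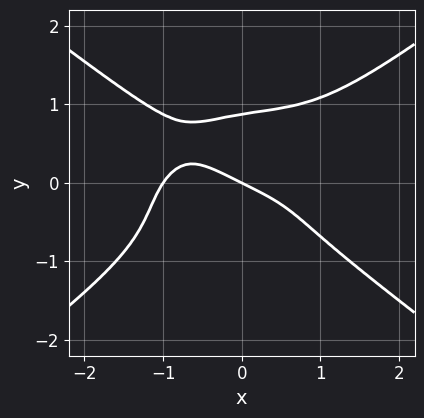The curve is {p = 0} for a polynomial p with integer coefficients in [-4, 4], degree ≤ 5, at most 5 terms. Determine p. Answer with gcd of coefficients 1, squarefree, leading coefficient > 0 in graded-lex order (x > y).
x^4 - 3*y^4 + x + 2*y

1. deg p = 4. A generic line meets the curve in up to 4 points.
2. From the visible intercepts: the x-axis gridline crossings are at x ∈ {-1, 0}; it crosses the y-axis at the gridline y = 0.
3. These observations pin down the coefficients.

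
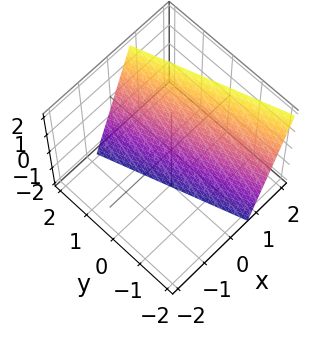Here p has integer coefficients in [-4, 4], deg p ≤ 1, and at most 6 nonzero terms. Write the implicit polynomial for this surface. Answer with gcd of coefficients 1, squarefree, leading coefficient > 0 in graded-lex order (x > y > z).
First, degree: the surface is flat (a plane), so deg p = 1.
Next, observable constraints: it crosses the y-axis at the gridline y = 2; it crosses the z-axis at the gridline z = -2.
Finally, fitting integer coefficients to these (and the overall shape) gives p.

3*x + y - z - 2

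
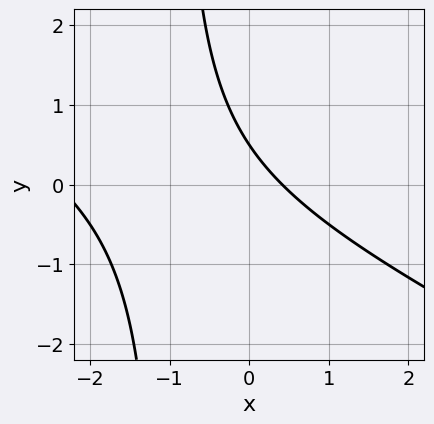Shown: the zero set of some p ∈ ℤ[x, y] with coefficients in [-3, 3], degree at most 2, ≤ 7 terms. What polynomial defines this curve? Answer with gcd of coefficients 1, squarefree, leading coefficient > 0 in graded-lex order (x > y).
x^2 + 2*x*y + 2*x + 2*y - 1

deg p = 2.
Solving for integer coefficients yields p as stated.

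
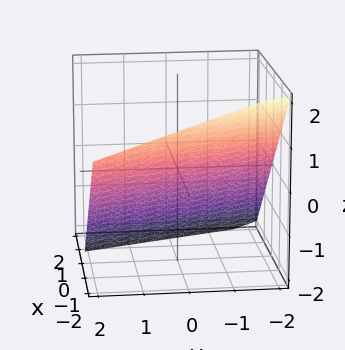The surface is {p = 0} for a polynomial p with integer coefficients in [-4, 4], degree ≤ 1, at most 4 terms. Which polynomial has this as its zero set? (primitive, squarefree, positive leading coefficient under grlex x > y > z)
3*x + y + 3*z + 2

(a) deg p = 1. The surface is flat (a plane).
(b) From the visible intercepts: it meets the y-axis at y = -2 (among the integer gridlines).
(c) Solving for integer coefficients yields p as stated.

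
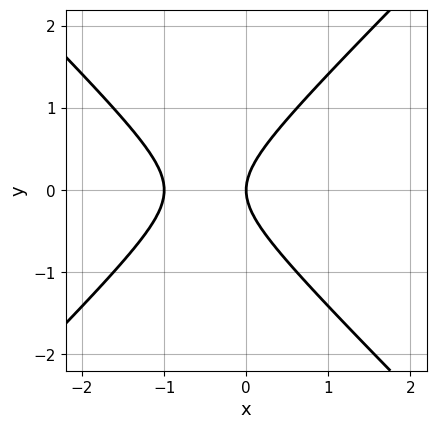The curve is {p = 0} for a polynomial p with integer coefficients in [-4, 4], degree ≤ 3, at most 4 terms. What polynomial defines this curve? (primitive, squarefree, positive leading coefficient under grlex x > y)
1. The degree is 2 — no degree-1 curve has this shape.
2. Symmetries: the y ↦ −y reflection is a symmetry, so y appears only in even powers.
3. Checking where it meets the axes: it crosses the y-axis at the gridline y = 0; among the integer gridlines, it crosses the x-axis at x ∈ {-1, 0}.
4. Assembling these constraints gives the stated polynomial.

x^2 - y^2 + x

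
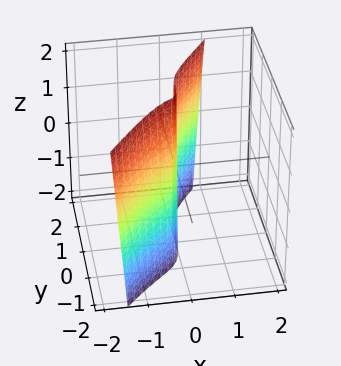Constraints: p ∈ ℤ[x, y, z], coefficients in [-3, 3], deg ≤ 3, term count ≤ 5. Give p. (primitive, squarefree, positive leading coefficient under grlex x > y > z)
3*x^3 - y^3 + 2*x*y - x*z + 3*x

First, degree: no degree-2 surface has this shape, so deg p = 3.
Then, observable constraints: every point of the z-axis in the box is on the surface; it meets the y-axis at y = 0 (among the integer gridlines); it crosses the x-axis at the gridline x = 0.
Finally, putting this together gives p.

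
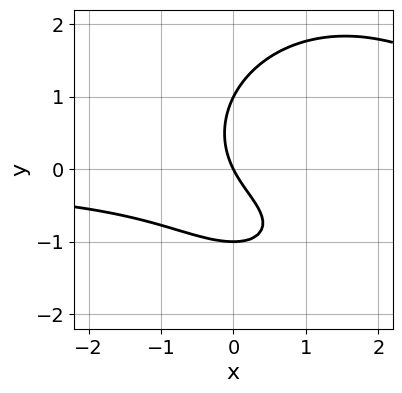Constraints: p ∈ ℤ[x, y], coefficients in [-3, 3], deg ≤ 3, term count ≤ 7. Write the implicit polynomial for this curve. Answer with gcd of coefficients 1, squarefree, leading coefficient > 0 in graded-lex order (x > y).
The degree is 3 — the shape is more complex than any degree-2 curve.
Against the integer gridlines: it meets the x-axis at x = 0 (among the integer gridlines); among the integer gridlines, it crosses the y-axis at y ∈ {-1, 0, 1}.
Fitting integer coefficients to these (and the overall shape) gives p.

x^2*y + y^3 - 2*x*y - 2*x - y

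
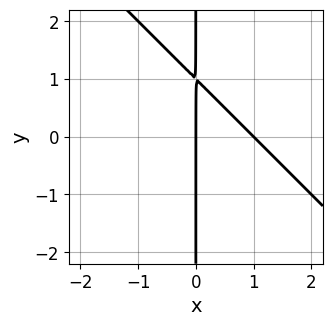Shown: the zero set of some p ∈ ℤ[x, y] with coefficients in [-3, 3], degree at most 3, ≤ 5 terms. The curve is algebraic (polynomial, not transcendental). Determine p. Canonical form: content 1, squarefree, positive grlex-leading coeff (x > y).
x^2 + x*y - x

First, degree: the shape is more complex than any degree-1 curve, so deg p = 2.
Next, from the axis intercepts and sections: every point of the y-axis in the box is on the curve; the x-axis gridline crossings are at x ∈ {0, 1}.
Finally, assembling these constraints gives the stated polynomial.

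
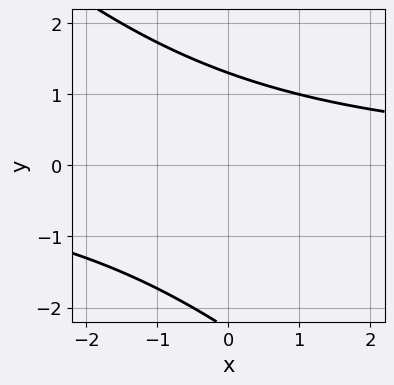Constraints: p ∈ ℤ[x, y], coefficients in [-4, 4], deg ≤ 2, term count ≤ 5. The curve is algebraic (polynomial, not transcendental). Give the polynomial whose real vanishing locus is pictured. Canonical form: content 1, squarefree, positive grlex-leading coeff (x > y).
1. deg p = 2. A generic line meets the curve in up to 2 points.
2. Checking where it meets the axes: it misses every integer gridline on the x-axis.
3. Assembling these constraints gives the stated polynomial.

x*y + y^2 + y - 3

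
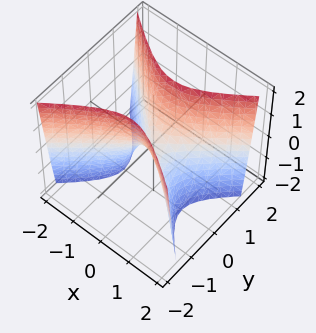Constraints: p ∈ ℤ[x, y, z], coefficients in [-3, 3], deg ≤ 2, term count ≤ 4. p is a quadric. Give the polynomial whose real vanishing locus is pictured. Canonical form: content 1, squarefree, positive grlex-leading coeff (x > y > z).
First, deg p = 2. A hyperbolic paraboloid; a quadric.
Next, symmetries: mirror symmetry y ↦ −y ⇒ only even powers of y; it's symmetric under x → −x, forcing even powers of x.
Next, observable constraints: one z-axis crossing is at z = 0; it meets the x-axis at x = 0 (among the integer gridlines); one y-axis crossing is at y = 0.
Finally, putting this together gives p.

2*x^2 - 3*y^2 + z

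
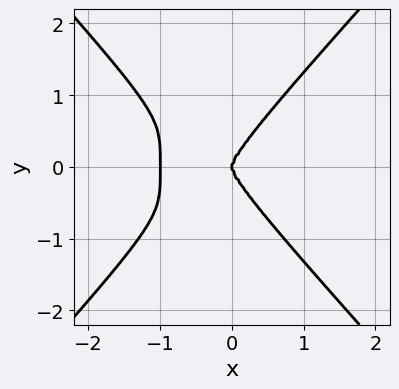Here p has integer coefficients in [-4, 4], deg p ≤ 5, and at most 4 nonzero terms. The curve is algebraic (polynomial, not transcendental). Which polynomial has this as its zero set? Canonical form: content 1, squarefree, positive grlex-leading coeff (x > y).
First, the degree is 4 — no degree-3 curve has this shape.
Then, symmetries: it's symmetric under y → −y, forcing even powers of y.
Next, from the visible intercepts: among the integer gridlines, it crosses the x-axis at x ∈ {-1, 0}; it crosses the y-axis at the gridline y = 0.
Finally, these observations pin down the coefficients.

3*x^4 - 2*y^4 + 3*x^3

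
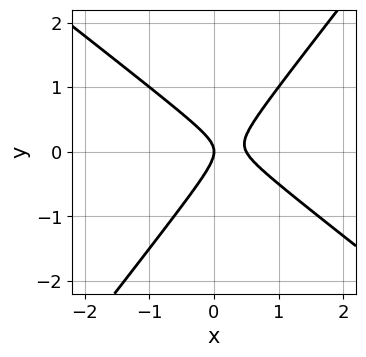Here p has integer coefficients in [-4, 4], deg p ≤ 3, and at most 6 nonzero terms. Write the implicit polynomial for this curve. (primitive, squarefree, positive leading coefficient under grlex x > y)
The degree is 2 — no degree-1 curve has this shape.
Observable constraints: it meets the x-axis at x = 0 (among the integer gridlines); one y-axis crossing is at y = 0.
Solving for integer coefficients yields p as stated.

2*x^2 + x*y - 2*y^2 - x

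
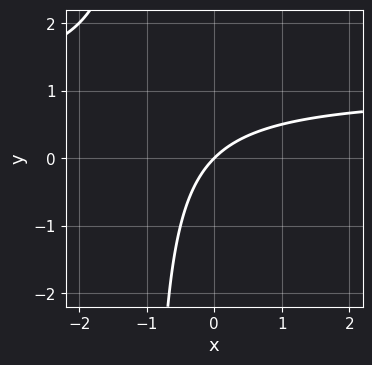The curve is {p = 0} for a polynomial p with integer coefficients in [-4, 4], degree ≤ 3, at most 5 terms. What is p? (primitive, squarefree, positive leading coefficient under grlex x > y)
1. deg p = 2. The shape is more complex than any degree-1 curve.
2. Checking where it meets the axes: it meets the x-axis at x = 0 (among the integer gridlines); one y-axis crossing is at y = 0.
3. Assembling these constraints gives the stated polynomial.

x*y - x + y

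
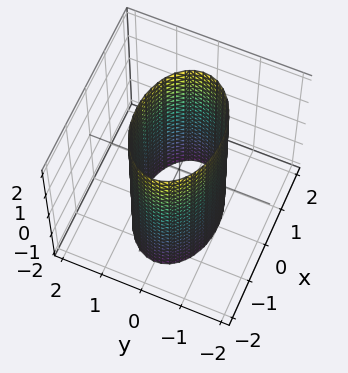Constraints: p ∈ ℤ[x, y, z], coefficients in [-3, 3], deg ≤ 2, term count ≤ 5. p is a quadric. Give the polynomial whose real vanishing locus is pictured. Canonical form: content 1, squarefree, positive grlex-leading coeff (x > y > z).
x^2 + 2*y^2 - 2

1. Degree: a cylinder; a quadric, so deg p = 2.
2. Symmetries: the z ↦ −z reflection is a symmetry, so z appears only in even powers; mirror symmetry y ↦ −y ⇒ only even powers of y; the x ↦ −x reflection is a symmetry, so x appears only in even powers.
3. Against the integer gridlines: no z-intercept at any integer in the box; the y-axis gridline crossings are at y ∈ {-1, 1}.
4. Matching integer coefficients to the picture gives p.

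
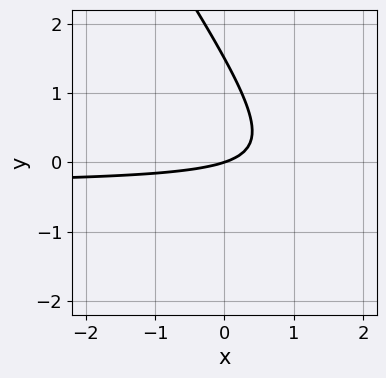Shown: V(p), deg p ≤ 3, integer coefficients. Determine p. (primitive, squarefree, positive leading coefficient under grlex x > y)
1. Degree: no degree-1 curve has this shape, so deg p = 2.
2. Against the integer gridlines: one x-axis crossing is at x = 0; it meets the y-axis at y = 0 (among the integer gridlines).
3. Together with the visible shape, these determine p as stated.

3*x*y + 2*y^2 + x - 3*y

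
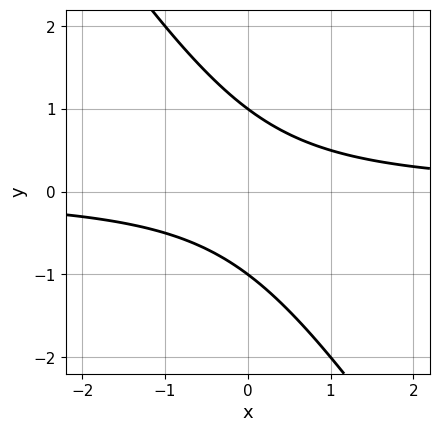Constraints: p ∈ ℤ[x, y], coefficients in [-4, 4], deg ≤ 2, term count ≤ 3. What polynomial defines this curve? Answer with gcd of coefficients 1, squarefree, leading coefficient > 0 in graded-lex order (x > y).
3*x*y + 2*y^2 - 2

First, deg p = 2. A generic line meets the curve in up to 2 points.
Next, from the axis intercepts and sections: no x-intercept at any integer in the box; among the integer gridlines, it crosses the y-axis at y ∈ {-1, 1}.
Finally, assembling these constraints gives the stated polynomial.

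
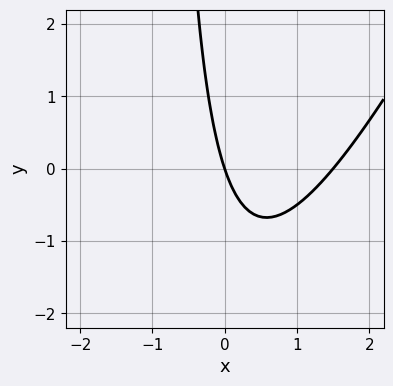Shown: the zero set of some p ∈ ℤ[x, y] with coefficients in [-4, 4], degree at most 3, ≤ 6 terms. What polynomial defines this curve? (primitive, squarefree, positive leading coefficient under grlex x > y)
(a) deg p = 2. A generic line meets the curve in up to 2 points.
(b) From the visible intercepts: it meets the x-axis at x = 0 (among the integer gridlines); one y-axis crossing is at y = 0.
(c) Fitting integer coefficients to these (and the overall shape) gives p.

2*x^2 - x*y - 3*x - y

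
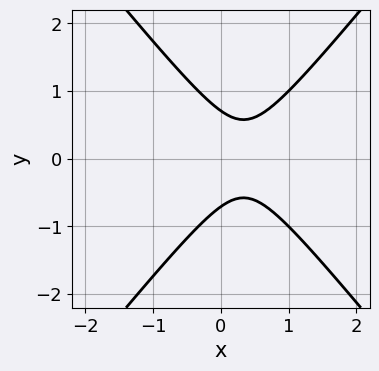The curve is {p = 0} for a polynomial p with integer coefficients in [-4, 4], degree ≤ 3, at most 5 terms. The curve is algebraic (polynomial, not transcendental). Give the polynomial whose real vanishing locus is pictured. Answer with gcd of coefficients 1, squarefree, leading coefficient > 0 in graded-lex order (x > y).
3*x^2 - 2*y^2 - 2*x + 1

First, degree: no degree-1 curve has this shape, so deg p = 2.
Next, symmetries: the y ↦ −y reflection is a symmetry, so y appears only in even powers.
Next, observable constraints: no x-intercept at any integer in the box.
Finally, putting this together gives p.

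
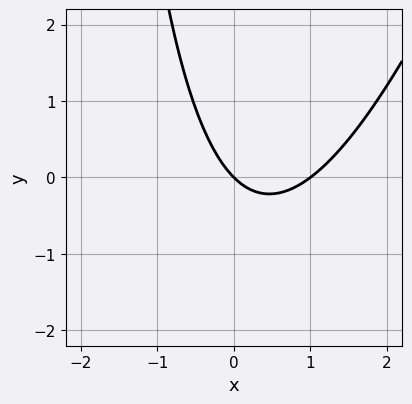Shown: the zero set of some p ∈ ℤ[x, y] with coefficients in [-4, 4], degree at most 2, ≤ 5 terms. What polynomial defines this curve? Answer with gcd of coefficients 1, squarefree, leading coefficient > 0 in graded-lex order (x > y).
The degree is 2 — a generic line meets the curve in up to 2 points.
From the axis intercepts and sections: one y-axis crossing is at y = 0; the x-axis gridline crossings are at x ∈ {0, 1}.
Together with the visible shape, these determine p as stated.

3*x^2 - x*y - 3*x - 3*y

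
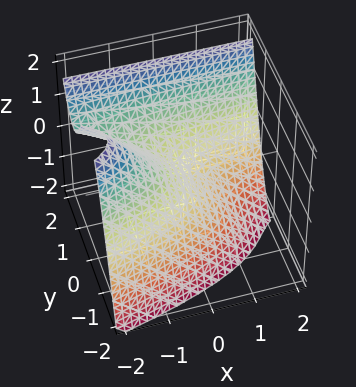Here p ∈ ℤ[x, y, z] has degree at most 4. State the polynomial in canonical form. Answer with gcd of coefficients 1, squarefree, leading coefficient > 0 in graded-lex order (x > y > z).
3*y^3 - y^2*z + 2*x*y - 3*x - 3*z

deg p = 3. The shape is more complex than any degree-2 surface.
From the axis intercepts and sections: it meets the x-axis at x = 0 (among the integer gridlines); it crosses the y-axis at the gridline y = 0; it meets the z-axis at z = 0 (among the integer gridlines).
The integer polynomial consistent with all of this is the stated p.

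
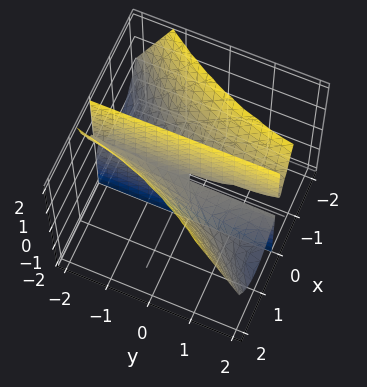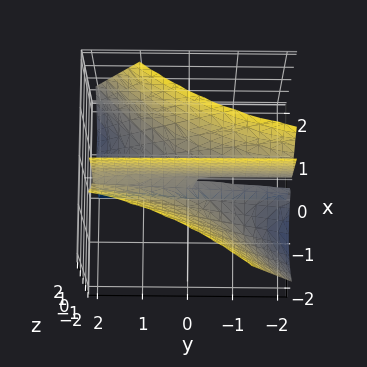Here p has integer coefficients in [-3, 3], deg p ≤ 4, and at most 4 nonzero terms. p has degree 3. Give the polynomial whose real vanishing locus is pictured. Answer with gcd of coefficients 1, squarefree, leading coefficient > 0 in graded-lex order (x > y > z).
x^3 - x^2*y - x*z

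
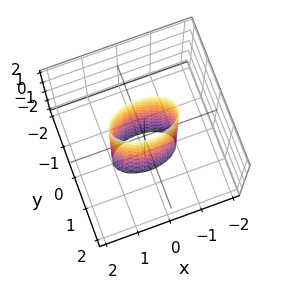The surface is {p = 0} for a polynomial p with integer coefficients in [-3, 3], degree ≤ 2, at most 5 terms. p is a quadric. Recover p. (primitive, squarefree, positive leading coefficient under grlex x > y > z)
x^2 + 3*y^2 - 1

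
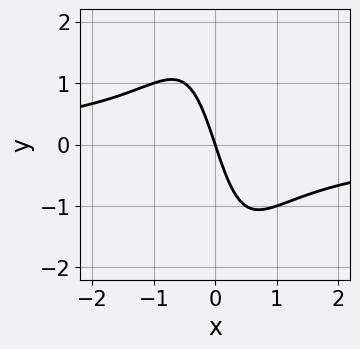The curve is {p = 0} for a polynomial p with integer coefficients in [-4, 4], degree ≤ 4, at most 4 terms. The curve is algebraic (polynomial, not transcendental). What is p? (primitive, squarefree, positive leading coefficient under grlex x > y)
Degree: the shape is more complex than any degree-2 curve, so deg p = 3.
From the visible intercepts: it meets the x-axis at x = 0 (among the integer gridlines); it crosses the y-axis at the gridline y = 0.
Assembling these constraints gives the stated polynomial.

2*x^2*y + 3*x + y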